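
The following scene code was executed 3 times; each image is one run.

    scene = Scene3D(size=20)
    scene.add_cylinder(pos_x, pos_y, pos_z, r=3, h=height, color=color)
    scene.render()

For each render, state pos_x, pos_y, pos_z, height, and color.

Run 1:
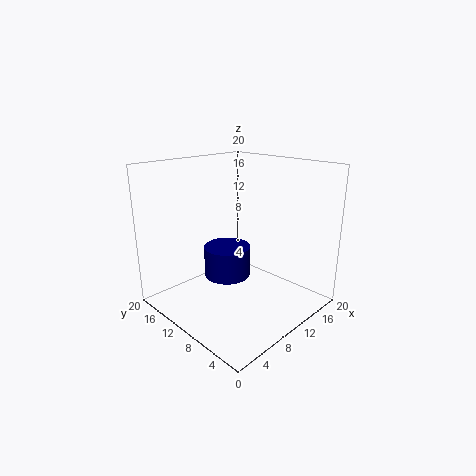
pos_x = 7; pos_y = 9; pos_z = 6; height = 4; color = 'navy'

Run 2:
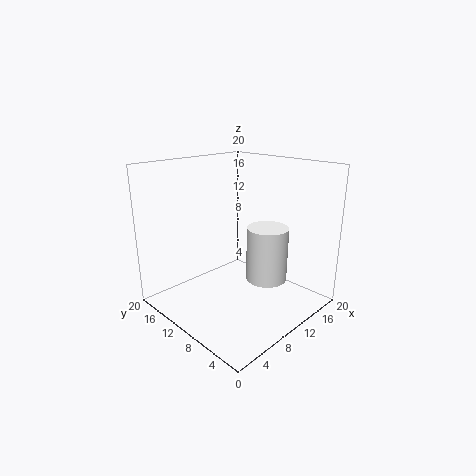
pos_x = 14; pos_y = 8; pos_z = 3; height = 8; color = 'white'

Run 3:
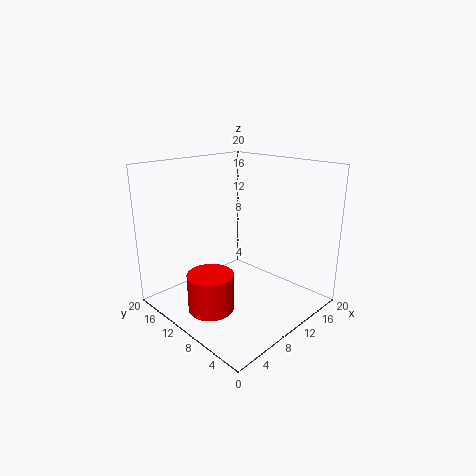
pos_x = 4; pos_y = 9; pos_z = 2; height = 5; color = 'red'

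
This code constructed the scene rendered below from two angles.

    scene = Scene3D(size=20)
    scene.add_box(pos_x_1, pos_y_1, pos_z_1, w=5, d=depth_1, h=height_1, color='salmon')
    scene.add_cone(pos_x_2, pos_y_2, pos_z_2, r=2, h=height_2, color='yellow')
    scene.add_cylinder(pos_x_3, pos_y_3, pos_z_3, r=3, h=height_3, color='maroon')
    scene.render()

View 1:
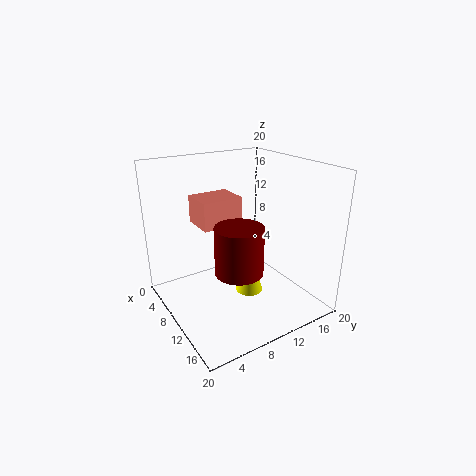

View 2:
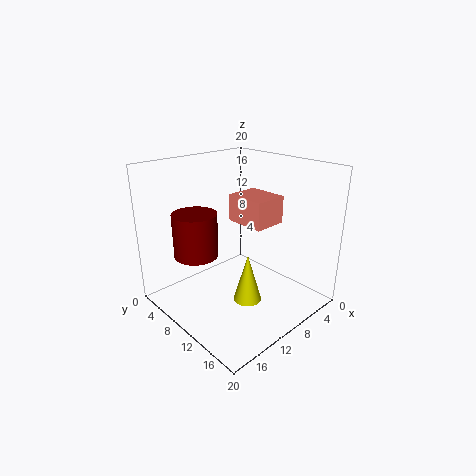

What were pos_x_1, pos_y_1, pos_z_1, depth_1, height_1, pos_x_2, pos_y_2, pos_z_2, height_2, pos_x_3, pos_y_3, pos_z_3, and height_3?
pos_x_1 = 3
pos_y_1 = 6
pos_z_1 = 11
depth_1 = 6
height_1 = 4
pos_x_2 = 10
pos_y_2 = 12
pos_z_2 = 1
height_2 = 7
pos_x_3 = 15
pos_y_3 = 7
pos_z_3 = 8
height_3 = 6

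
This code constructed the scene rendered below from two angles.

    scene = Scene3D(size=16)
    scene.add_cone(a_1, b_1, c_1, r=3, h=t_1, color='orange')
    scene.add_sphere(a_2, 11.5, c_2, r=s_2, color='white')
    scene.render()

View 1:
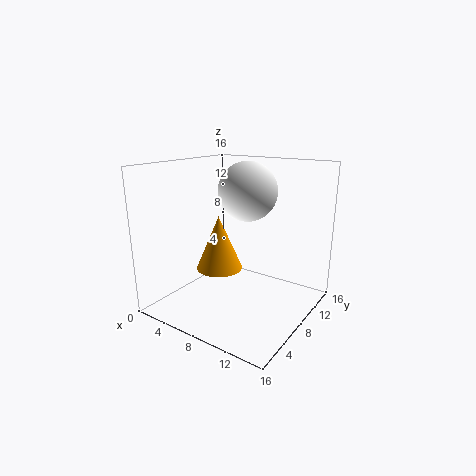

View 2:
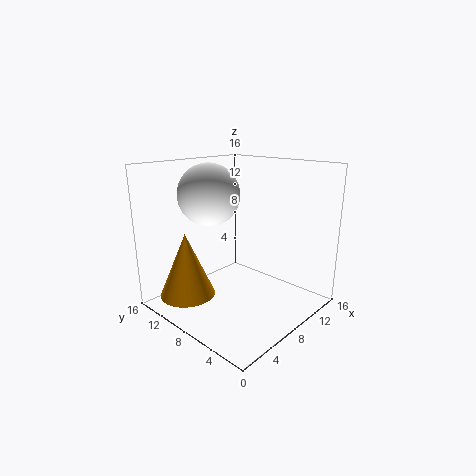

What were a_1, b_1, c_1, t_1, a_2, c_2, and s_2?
a_1 = 3, b_1 = 11, c_1 = 2, t_1 = 7, a_2 = 7, c_2 = 12.5, s_2 = 3.5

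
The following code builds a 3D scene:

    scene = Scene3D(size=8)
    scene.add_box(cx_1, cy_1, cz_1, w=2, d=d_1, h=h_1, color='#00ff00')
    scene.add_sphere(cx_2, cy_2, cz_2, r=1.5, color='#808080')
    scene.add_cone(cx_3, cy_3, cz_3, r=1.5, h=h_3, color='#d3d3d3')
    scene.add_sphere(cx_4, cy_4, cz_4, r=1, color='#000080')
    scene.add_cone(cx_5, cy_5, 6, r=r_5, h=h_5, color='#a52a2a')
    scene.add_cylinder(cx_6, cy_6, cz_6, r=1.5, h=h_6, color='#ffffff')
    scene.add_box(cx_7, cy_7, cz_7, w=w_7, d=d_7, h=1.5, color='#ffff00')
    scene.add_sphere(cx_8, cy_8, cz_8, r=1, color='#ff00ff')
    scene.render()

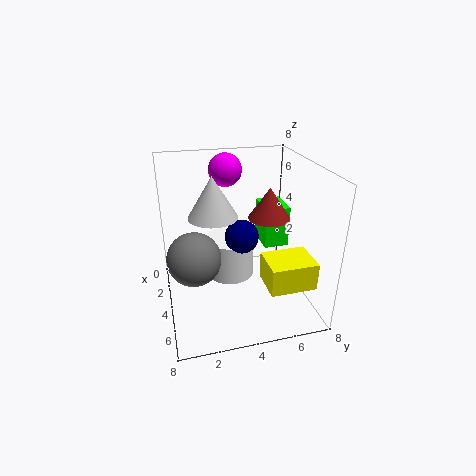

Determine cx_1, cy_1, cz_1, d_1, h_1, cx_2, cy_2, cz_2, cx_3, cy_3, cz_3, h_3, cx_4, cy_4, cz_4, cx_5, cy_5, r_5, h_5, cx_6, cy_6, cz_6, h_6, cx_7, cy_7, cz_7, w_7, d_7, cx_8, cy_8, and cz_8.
cx_1 = 1, cy_1 = 6, cz_1 = 2.5, d_1 = 1.5, h_1 = 2.5, cx_2 = 4, cy_2 = 1.5, cz_2 = 3, cx_3 = 2, cy_3 = 3, cz_3 = 4.5, h_3 = 2.5, cx_4 = 3, cy_4 = 4.5, cz_4 = 3.5, cx_5 = 6, cy_5 = 5, r_5 = 1, h_5 = 1.5, cx_6 = 2, cy_6 = 4, cz_6 = 0.5, h_6 = 2.5, cx_7 = 5, cy_7 = 5, cz_7 = 2, w_7 = 2, d_7 = 2.5, cx_8 = 1, cy_8 = 4, cz_8 = 7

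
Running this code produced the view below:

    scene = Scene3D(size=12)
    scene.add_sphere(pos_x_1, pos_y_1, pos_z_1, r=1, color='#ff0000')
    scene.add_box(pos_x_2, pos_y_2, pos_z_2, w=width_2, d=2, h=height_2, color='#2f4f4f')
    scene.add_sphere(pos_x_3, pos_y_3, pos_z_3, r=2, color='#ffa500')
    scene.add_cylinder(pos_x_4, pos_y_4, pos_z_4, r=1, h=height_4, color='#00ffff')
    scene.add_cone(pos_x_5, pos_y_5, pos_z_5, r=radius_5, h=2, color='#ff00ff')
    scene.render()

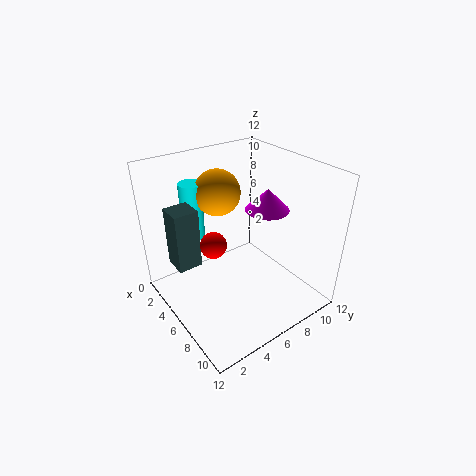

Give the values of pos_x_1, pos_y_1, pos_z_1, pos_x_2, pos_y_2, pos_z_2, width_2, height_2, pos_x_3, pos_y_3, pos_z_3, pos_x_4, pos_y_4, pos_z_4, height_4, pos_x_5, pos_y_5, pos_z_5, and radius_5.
pos_x_1 = 7
pos_y_1 = 3
pos_z_1 = 7
pos_x_2 = 3
pos_y_2 = 1
pos_z_2 = 4
width_2 = 2
height_2 = 5
pos_x_3 = 3
pos_y_3 = 6
pos_z_3 = 9
pos_x_4 = 2
pos_y_4 = 4
pos_z_4 = 5
height_4 = 5
pos_x_5 = 5
pos_y_5 = 10
pos_z_5 = 7
radius_5 = 2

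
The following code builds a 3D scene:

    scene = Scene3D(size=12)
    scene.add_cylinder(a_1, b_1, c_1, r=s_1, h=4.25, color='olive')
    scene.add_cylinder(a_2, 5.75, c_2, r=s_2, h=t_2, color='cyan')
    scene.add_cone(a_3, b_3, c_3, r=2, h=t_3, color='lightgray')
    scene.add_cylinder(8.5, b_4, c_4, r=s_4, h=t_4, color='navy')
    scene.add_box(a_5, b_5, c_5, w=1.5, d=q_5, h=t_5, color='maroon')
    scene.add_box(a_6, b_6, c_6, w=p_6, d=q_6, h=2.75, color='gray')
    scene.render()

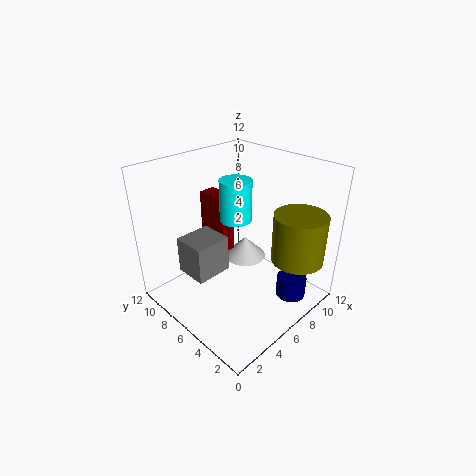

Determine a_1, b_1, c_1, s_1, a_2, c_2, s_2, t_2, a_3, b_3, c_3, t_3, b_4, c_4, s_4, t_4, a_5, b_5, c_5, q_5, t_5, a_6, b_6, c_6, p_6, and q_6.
a_1 = 9.75; b_1 = 2.5; c_1 = 3.75; s_1 = 2.25; a_2 = 5.5; c_2 = 8; s_2 = 1.25; t_2 = 3.25; a_3 = 9.25; b_3 = 8.25; c_3 = 1.75; t_3 = 2; b_4 = 2; c_4 = 1; s_4 = 1.25; t_4 = 1.75; a_5 = 6; b_5 = 8; c_5 = 3.5; q_5 = 2.75; t_5 = 5.25; a_6 = 0.75; b_6 = 4.5; c_6 = 5; p_6 = 2.75; q_6 = 2.5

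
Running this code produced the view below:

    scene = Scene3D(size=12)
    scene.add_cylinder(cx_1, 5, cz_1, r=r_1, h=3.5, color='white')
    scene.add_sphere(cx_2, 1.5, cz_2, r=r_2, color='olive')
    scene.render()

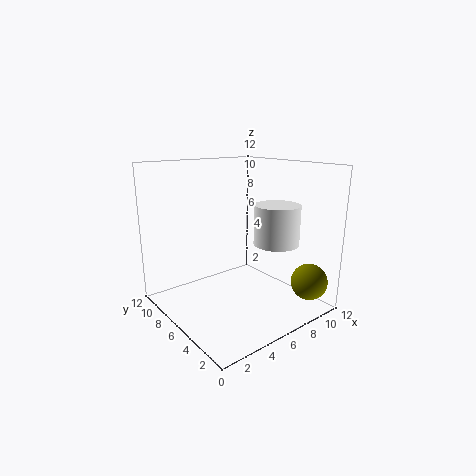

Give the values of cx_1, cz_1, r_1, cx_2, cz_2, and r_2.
cx_1 = 9.5
cz_1 = 5
r_1 = 2
cx_2 = 10
cz_2 = 2.5
r_2 = 1.5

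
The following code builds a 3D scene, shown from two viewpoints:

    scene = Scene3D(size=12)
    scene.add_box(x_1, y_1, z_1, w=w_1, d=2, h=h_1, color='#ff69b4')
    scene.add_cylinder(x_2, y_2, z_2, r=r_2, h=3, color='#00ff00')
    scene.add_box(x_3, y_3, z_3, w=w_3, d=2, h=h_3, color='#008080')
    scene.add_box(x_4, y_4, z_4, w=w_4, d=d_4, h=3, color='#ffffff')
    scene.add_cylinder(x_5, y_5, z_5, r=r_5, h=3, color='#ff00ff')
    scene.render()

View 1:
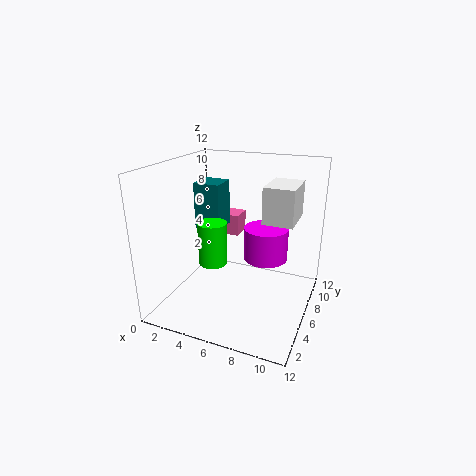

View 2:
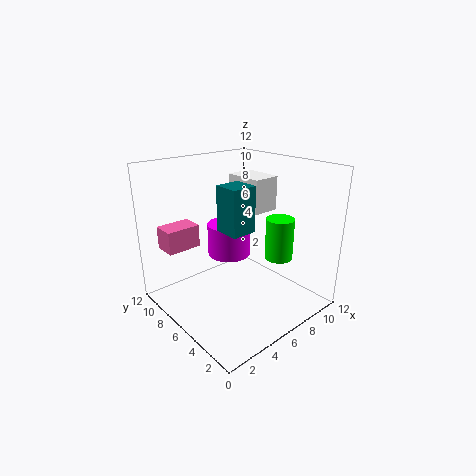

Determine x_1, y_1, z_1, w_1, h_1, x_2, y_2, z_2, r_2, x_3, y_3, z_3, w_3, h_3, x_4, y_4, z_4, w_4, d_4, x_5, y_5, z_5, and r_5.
x_1 = 1.5, y_1 = 9.5, z_1 = 4.5, w_1 = 3, h_1 = 2, x_2 = 6, y_2 = 1.5, z_2 = 6, r_2 = 1, x_3 = 3.5, y_3 = 3.5, z_3 = 7.5, w_3 = 2, h_3 = 3.5, x_4 = 8, y_4 = 6, z_4 = 7.5, w_4 = 2.5, d_4 = 3.5, x_5 = 7.5, y_5 = 9, z_5 = 3, r_5 = 2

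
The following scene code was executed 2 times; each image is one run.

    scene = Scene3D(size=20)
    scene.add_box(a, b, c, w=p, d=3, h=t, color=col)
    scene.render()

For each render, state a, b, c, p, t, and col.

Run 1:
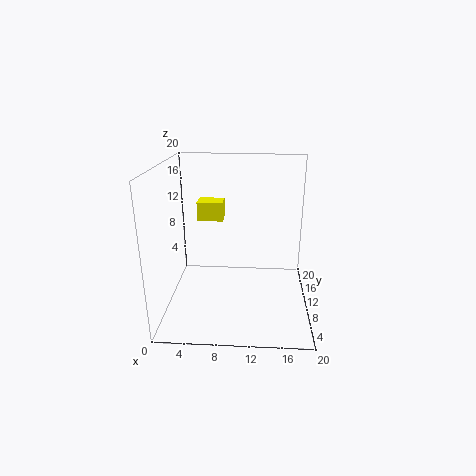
a = 3.25, b = 15.75, c = 10.25, p = 4, t = 3, col = 'yellow'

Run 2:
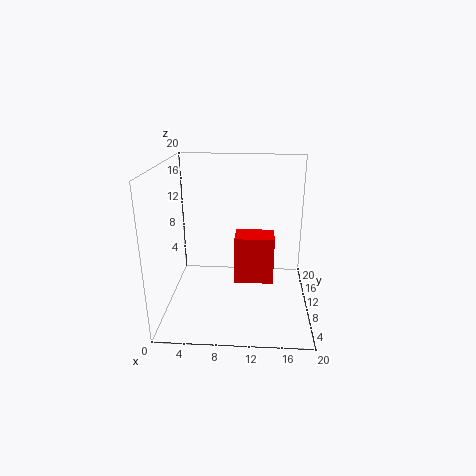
a = 10.25, b = 0.25, c = 8.75, p = 4.25, t = 5.25, col = 'red'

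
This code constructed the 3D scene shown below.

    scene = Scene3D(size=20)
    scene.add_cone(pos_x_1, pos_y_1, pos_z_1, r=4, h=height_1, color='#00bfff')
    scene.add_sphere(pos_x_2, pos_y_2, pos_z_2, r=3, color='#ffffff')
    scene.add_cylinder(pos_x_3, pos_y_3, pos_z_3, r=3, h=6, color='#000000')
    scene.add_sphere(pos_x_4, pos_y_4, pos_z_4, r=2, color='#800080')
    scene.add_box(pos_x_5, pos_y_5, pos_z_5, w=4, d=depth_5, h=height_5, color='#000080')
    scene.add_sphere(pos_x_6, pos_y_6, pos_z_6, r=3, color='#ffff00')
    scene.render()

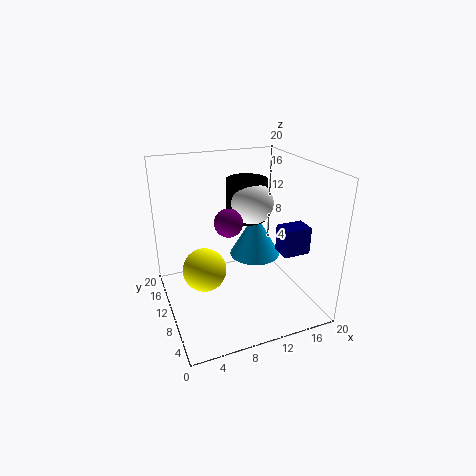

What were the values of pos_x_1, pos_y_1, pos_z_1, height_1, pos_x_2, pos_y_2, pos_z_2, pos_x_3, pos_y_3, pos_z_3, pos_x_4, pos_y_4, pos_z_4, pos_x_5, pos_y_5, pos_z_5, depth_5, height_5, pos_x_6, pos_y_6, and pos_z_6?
pos_x_1 = 15, pos_y_1 = 15, pos_z_1 = 4, height_1 = 7, pos_x_2 = 13, pos_y_2 = 12, pos_z_2 = 14, pos_x_3 = 13, pos_y_3 = 14, pos_z_3 = 11, pos_x_4 = 9, pos_y_4 = 11, pos_z_4 = 12, pos_x_5 = 16, pos_y_5 = 7, pos_z_5 = 7, depth_5 = 3, height_5 = 4, pos_x_6 = 5, pos_y_6 = 10, pos_z_6 = 6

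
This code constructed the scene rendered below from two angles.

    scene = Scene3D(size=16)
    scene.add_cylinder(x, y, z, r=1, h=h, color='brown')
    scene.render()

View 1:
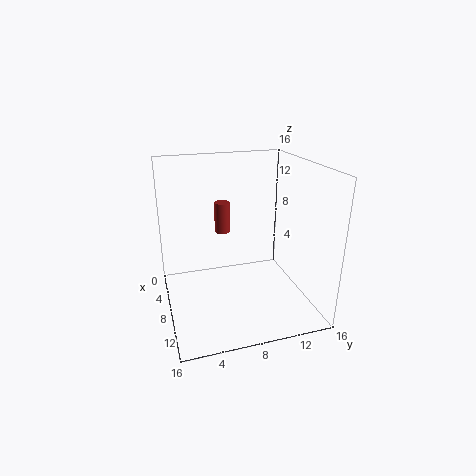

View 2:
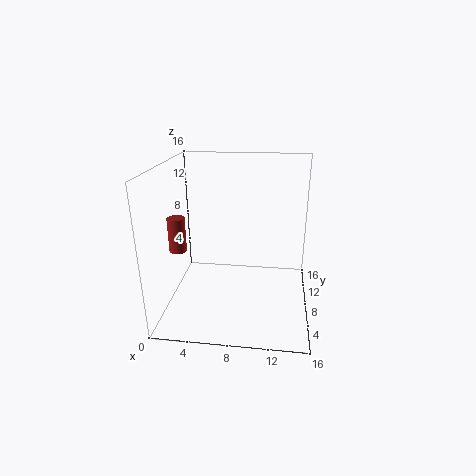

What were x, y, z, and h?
x = 1
y = 8
z = 6
h = 4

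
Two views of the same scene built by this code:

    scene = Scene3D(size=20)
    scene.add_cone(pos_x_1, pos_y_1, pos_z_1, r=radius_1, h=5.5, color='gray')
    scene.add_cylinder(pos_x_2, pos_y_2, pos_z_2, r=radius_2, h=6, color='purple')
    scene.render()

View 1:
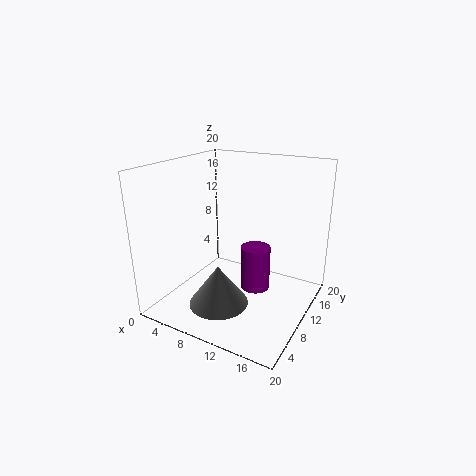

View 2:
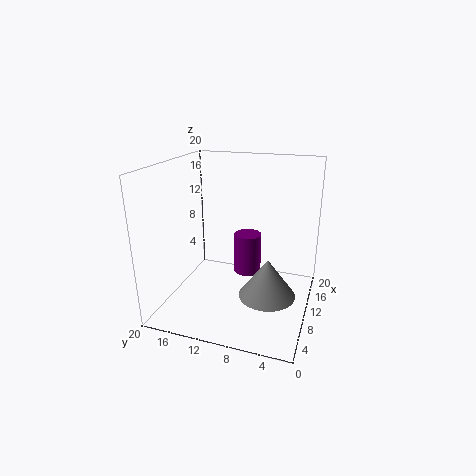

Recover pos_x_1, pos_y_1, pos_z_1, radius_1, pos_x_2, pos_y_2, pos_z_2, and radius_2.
pos_x_1 = 9.5
pos_y_1 = 5.5
pos_z_1 = 2
radius_1 = 4
pos_x_2 = 13
pos_y_2 = 9.5
pos_z_2 = 3.5
radius_2 = 2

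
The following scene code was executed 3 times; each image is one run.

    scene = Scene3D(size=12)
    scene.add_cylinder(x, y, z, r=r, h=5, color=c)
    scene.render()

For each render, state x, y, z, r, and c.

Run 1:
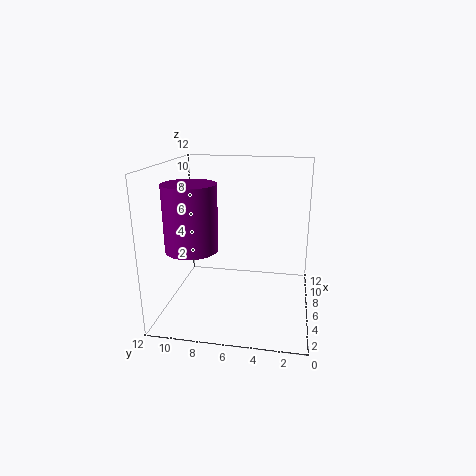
x = 3; y = 9; z = 6; r = 2; c = 'purple'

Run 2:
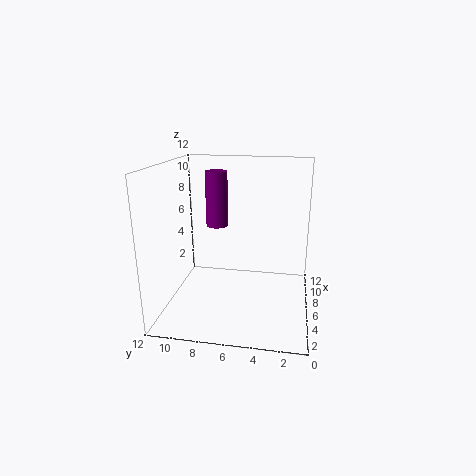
x = 9; y = 8.5; z = 6; r = 1; c = 'purple'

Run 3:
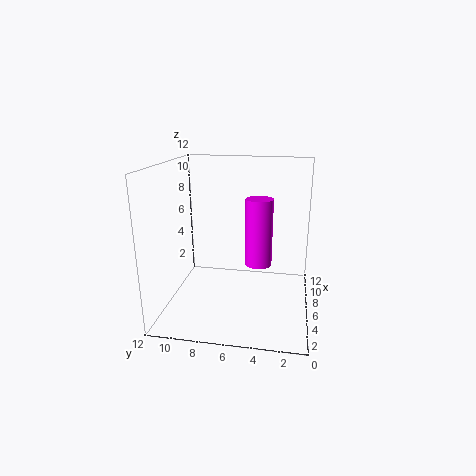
x = 3.5; y = 4; z = 5; r = 1; c = 'magenta'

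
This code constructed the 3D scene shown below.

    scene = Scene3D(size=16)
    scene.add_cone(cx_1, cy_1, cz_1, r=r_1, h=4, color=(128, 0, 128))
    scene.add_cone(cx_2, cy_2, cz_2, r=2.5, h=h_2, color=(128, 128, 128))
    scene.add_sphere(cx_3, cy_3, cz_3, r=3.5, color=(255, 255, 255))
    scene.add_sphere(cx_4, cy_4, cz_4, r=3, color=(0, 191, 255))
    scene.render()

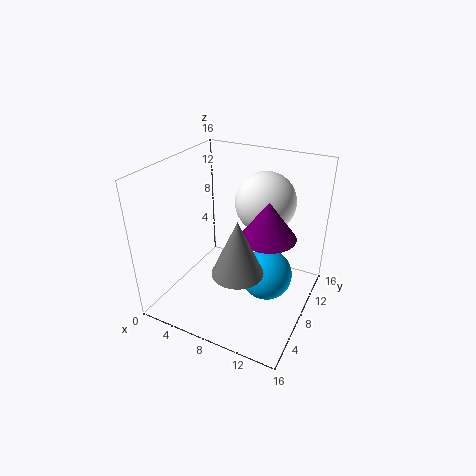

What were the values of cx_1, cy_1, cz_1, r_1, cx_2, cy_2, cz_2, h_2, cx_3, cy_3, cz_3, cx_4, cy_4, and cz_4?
cx_1 = 11.5
cy_1 = 8
cz_1 = 9
r_1 = 3
cx_2 = 10.5
cy_2 = 3
cz_2 = 7.5
h_2 = 5.5
cx_3 = 9.5
cy_3 = 12
cz_3 = 11
cx_4 = 11
cy_4 = 9.5
cz_4 = 3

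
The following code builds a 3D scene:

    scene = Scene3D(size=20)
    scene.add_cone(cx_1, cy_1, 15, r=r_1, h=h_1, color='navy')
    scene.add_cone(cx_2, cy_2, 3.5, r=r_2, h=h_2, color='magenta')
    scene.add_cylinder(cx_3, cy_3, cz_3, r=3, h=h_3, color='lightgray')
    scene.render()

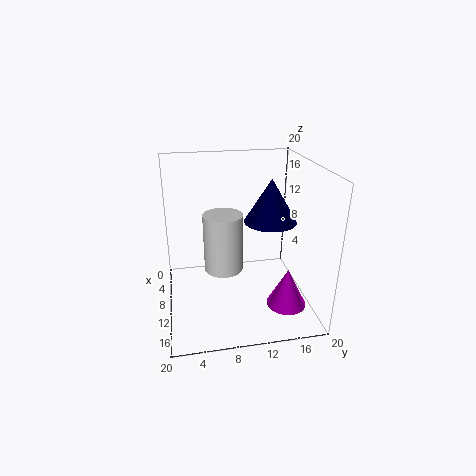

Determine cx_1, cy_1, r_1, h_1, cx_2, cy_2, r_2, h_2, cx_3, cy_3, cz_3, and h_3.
cx_1 = 16.5; cy_1 = 12.5; r_1 = 3; h_1 = 5; cx_2 = 17; cy_2 = 15; r_2 = 2.5; h_2 = 5; cx_3 = 6; cy_3 = 8.5; cz_3 = 3; h_3 = 9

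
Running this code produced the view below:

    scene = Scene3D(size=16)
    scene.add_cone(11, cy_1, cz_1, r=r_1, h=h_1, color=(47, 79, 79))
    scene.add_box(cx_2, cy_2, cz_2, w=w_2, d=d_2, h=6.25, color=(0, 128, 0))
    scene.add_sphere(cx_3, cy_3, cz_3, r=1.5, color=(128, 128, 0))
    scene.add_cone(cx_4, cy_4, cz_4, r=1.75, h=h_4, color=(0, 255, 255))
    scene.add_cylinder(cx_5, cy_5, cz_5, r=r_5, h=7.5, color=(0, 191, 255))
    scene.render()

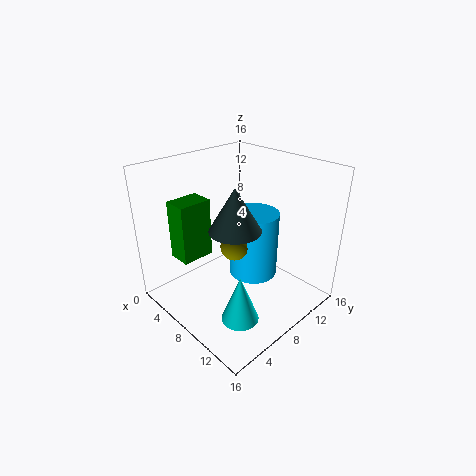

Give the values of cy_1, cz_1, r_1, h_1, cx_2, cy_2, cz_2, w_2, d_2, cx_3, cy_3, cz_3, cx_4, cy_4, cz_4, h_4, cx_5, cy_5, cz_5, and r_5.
cy_1 = 4.75; cz_1 = 11.25; r_1 = 2.5; h_1 = 4.25; cx_2 = 4.25; cy_2 = 1.75; cz_2 = 6.75; w_2 = 2.5; d_2 = 3.5; cx_3 = 8.75; cy_3 = 6.75; cz_3 = 7.75; cx_4 = 14; cy_4 = 2.5; cz_4 = 4; h_4 = 4.5; cx_5 = 8.75; cy_5 = 9.75; cz_5 = 3.25; r_5 = 2.75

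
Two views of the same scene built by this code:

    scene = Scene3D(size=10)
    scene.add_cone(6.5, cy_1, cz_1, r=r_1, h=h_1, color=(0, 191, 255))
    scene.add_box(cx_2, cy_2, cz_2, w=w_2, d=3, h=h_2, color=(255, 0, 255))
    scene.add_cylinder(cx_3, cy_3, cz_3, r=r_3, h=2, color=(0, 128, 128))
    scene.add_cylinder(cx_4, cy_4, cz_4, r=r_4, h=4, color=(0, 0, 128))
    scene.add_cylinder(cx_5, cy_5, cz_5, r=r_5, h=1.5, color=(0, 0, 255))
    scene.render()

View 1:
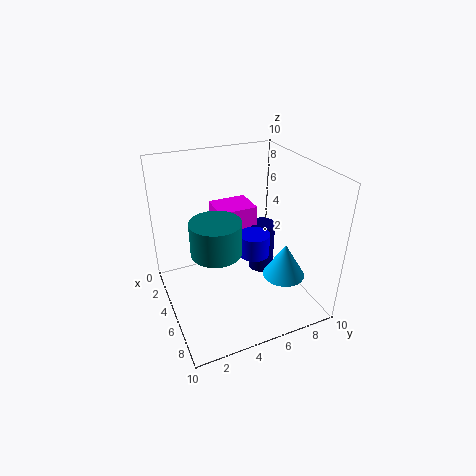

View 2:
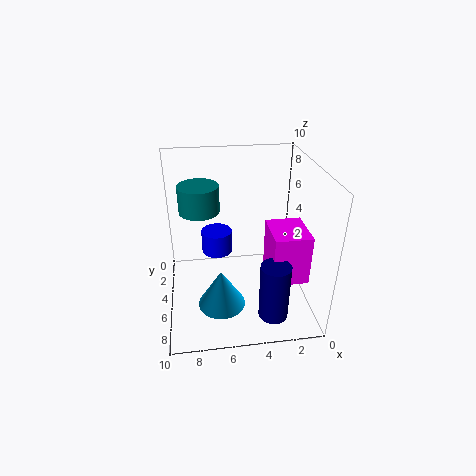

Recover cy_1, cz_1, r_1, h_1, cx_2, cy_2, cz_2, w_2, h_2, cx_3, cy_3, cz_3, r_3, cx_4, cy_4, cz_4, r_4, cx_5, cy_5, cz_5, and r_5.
cy_1 = 8
cz_1 = 2
r_1 = 1.5
h_1 = 2.5
cx_2 = 0.5
cy_2 = 4.5
cz_2 = 2.5
w_2 = 2.5
h_2 = 3.5
cx_3 = 7.5
cy_3 = 2.5
cz_3 = 6
r_3 = 1.5
cx_4 = 3
cy_4 = 8
cz_4 = 0.5
r_4 = 1
cx_5 = 6.5
cy_5 = 5.5
cz_5 = 4.5
r_5 = 1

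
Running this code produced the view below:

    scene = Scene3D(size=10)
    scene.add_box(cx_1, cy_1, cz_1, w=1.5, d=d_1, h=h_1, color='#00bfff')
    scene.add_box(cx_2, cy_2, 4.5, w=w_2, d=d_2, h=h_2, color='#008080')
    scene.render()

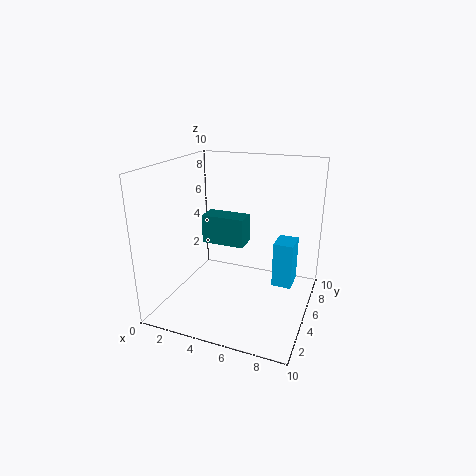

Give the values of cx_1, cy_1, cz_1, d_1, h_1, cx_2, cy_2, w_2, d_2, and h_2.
cx_1 = 7, cy_1 = 7, cz_1 = 0.5, d_1 = 2, h_1 = 3.5, cx_2 = 2.5, cy_2 = 4.5, w_2 = 3, d_2 = 1.5, h_2 = 2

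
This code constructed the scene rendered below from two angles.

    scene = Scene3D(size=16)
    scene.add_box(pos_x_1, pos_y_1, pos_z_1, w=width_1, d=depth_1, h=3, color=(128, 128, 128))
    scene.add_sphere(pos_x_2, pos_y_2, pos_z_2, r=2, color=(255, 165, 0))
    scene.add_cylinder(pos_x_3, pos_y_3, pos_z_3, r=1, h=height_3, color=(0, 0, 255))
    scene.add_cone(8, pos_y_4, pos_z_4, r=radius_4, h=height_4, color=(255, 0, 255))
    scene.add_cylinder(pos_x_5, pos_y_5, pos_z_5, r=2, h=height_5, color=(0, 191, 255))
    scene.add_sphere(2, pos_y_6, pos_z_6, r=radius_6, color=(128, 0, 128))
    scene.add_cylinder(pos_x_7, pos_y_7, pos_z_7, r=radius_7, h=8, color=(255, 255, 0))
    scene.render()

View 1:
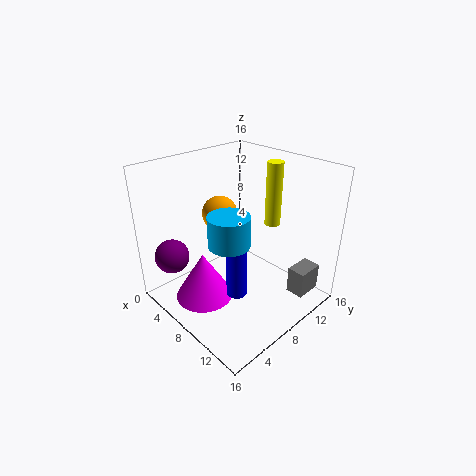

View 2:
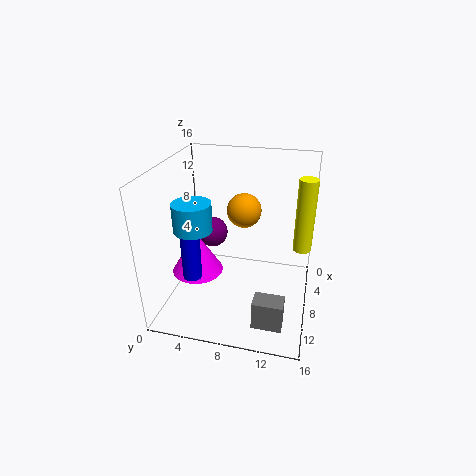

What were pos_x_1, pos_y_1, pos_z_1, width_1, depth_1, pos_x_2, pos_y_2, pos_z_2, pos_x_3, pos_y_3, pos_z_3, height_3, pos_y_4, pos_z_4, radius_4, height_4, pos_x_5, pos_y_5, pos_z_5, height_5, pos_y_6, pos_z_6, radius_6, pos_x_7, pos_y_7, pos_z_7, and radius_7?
pos_x_1 = 13; pos_y_1 = 11; pos_z_1 = 2; width_1 = 2; depth_1 = 3; pos_x_2 = 5; pos_y_2 = 8; pos_z_2 = 10; pos_x_3 = 12; pos_y_3 = 4; pos_z_3 = 5; height_3 = 6; pos_y_4 = 3; pos_z_4 = 3; radius_4 = 3; height_4 = 5; pos_x_5 = 11; pos_y_5 = 4; pos_z_5 = 10; height_5 = 3; pos_y_6 = 3; pos_z_6 = 5; radius_6 = 2; pos_x_7 = 7; pos_y_7 = 15; pos_z_7 = 7; radius_7 = 1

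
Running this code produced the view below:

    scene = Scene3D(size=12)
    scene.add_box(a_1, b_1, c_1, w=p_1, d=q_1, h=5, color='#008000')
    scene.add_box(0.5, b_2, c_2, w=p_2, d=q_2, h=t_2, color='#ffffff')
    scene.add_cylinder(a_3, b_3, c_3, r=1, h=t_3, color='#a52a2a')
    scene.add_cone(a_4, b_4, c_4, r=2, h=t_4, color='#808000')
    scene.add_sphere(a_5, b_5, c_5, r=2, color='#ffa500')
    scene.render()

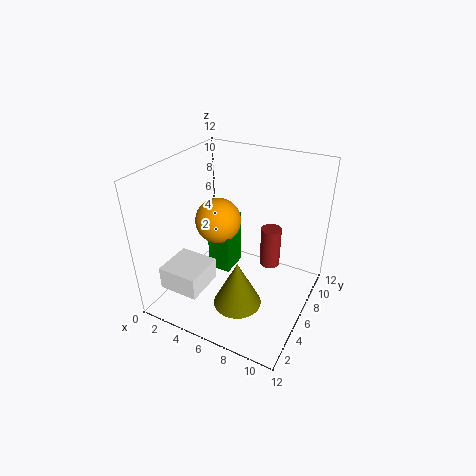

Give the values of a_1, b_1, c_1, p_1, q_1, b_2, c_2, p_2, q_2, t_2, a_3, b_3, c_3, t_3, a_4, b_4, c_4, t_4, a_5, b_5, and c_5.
a_1 = 3
b_1 = 6
c_1 = 2
p_1 = 2
q_1 = 2.5
b_2 = 2
c_2 = 1.5
p_2 = 3.5
q_2 = 3.5
t_2 = 2
a_3 = 7
b_3 = 11
c_3 = 0.5
t_3 = 4
a_4 = 7
b_4 = 4
c_4 = 1
t_4 = 4
a_5 = 3.5
b_5 = 7
c_5 = 6.5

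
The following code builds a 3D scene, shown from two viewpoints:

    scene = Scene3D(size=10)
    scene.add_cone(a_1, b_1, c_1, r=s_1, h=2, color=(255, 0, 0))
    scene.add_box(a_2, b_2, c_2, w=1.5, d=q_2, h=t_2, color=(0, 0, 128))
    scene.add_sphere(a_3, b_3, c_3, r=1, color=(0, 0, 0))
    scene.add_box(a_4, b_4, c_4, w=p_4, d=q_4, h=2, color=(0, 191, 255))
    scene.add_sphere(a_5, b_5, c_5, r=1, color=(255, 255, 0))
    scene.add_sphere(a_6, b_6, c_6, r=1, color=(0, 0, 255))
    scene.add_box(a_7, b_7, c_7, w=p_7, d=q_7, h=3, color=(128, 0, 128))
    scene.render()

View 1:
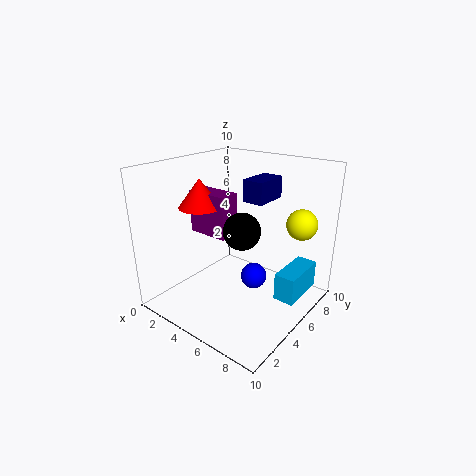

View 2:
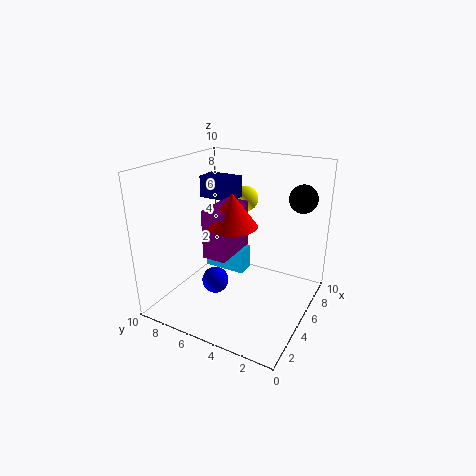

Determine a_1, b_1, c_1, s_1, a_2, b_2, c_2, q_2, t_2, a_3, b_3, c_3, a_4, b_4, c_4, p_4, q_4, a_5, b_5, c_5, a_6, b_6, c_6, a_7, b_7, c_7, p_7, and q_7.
a_1 = 2.5, b_1 = 4, c_1 = 7, s_1 = 1.5, a_2 = 5, b_2 = 5.5, c_2 = 7.5, q_2 = 2.5, t_2 = 1.5, a_3 = 8, b_3 = 1.5, c_3 = 7.5, a_4 = 7.5, b_4 = 6, c_4 = 0.5, p_4 = 1.5, q_4 = 3.5, a_5 = 9, b_5 = 6.5, c_5 = 6.5, a_6 = 5, b_6 = 7, c_6 = 1, a_7 = 1.5, b_7 = 4, c_7 = 5, p_7 = 3, q_7 = 1.5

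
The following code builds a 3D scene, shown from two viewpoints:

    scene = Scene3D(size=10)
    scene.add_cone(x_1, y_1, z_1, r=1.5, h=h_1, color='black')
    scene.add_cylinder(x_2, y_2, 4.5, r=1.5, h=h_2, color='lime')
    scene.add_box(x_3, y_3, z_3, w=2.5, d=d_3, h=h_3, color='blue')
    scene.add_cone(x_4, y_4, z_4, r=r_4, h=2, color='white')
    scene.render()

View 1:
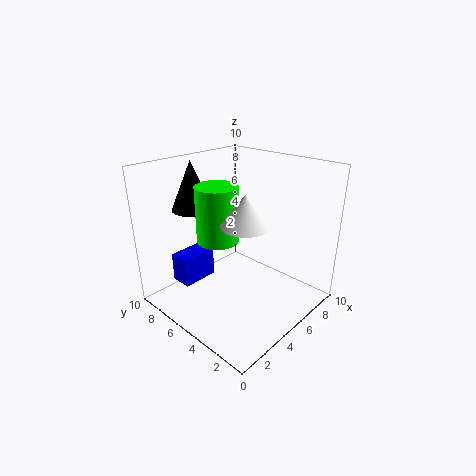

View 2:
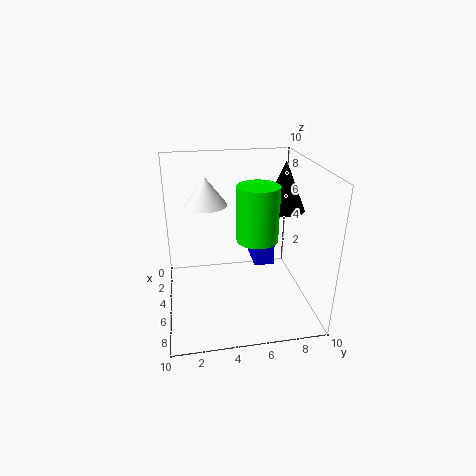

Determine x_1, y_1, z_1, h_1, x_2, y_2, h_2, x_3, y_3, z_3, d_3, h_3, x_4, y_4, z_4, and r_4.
x_1 = 4; y_1 = 8.5; z_1 = 6.5; h_1 = 3.5; x_2 = 4.5; y_2 = 6.5; h_2 = 4; x_3 = 1.5; y_3 = 6.5; z_3 = 2; d_3 = 1.5; h_3 = 2; x_4 = 3.5; y_4 = 3; z_4 = 7; r_4 = 1.5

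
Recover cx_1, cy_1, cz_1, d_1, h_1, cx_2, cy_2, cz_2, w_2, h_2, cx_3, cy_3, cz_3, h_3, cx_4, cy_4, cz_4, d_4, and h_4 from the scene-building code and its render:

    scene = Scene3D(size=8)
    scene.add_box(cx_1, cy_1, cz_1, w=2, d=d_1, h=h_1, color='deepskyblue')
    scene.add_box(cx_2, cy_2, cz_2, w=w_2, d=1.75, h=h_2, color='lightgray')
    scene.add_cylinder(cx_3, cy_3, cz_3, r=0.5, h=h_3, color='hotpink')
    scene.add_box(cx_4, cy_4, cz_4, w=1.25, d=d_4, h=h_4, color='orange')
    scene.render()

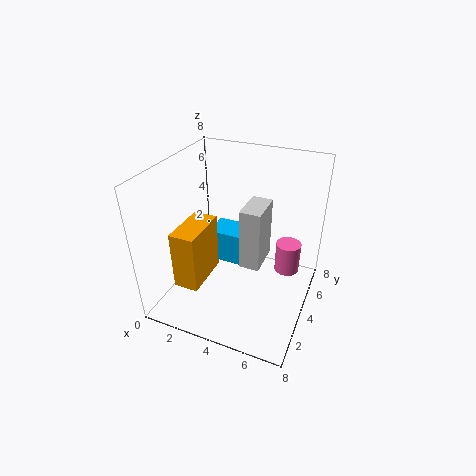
cx_1 = 2.75; cy_1 = 3; cz_1 = 3; d_1 = 1.5; h_1 = 1.75; cx_2 = 5; cy_2 = 1.75; cz_2 = 4; w_2 = 1; h_2 = 3; cx_3 = 7.5; cy_3 = 1; cz_3 = 5.25; h_3 = 1.25; cx_4 = 2; cy_4 = 0.5; cz_4 = 2.75; d_4 = 2.5; h_4 = 3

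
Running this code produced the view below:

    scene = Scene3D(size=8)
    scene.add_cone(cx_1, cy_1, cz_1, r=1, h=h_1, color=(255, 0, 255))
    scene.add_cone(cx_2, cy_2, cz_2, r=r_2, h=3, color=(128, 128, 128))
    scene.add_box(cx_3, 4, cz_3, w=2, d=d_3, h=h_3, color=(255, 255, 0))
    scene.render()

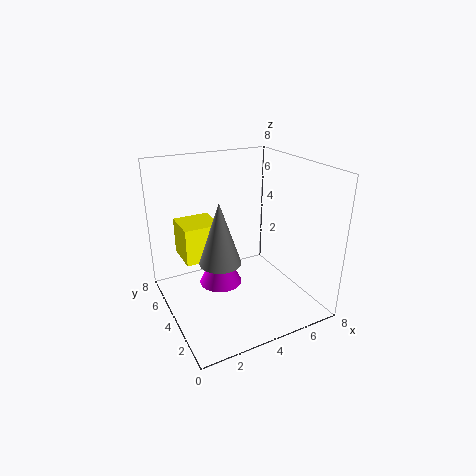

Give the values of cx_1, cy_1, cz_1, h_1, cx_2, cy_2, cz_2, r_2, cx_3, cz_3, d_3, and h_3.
cx_1 = 2, cy_1 = 2, cz_1 = 3, h_1 = 2, cx_2 = 2, cy_2 = 2, cz_2 = 4, r_2 = 1, cx_3 = 1, cz_3 = 3, d_3 = 2, h_3 = 2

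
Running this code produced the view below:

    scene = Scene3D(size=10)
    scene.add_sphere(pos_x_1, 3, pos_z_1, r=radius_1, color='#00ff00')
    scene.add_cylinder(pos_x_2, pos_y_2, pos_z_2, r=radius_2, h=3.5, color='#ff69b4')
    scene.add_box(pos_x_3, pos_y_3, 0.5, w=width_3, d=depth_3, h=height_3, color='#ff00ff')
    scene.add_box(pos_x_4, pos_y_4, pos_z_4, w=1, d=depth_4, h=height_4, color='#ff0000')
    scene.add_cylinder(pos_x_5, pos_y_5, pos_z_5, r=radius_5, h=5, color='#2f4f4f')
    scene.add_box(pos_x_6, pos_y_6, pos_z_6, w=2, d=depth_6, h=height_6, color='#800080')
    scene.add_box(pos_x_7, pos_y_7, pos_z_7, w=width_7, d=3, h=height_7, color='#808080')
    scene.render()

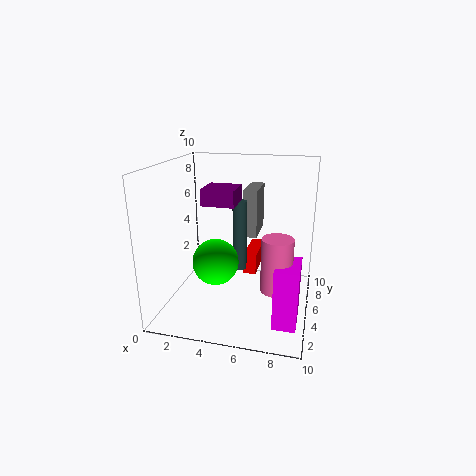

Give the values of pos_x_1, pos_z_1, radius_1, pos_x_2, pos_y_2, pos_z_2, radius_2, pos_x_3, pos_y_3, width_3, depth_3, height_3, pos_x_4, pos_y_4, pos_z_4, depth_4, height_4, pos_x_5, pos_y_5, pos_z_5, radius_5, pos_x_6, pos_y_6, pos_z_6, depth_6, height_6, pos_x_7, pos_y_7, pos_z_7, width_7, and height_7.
pos_x_1 = 4; pos_z_1 = 4; radius_1 = 1.5; pos_x_2 = 8; pos_y_2 = 3; pos_z_2 = 2.5; radius_2 = 1; pos_x_3 = 8; pos_y_3 = 1.5; width_3 = 1.5; depth_3 = 2.5; height_3 = 4; pos_x_4 = 5; pos_y_4 = 6.5; pos_z_4 = 1.5; depth_4 = 3.5; height_4 = 1.5; pos_x_5 = 5; pos_y_5 = 5.5; pos_z_5 = 2.5; radius_5 = 0.5; pos_x_6 = 3.5; pos_y_6 = 2; pos_z_6 = 8; depth_6 = 2; height_6 = 1; pos_x_7 = 5; pos_y_7 = 6.5; pos_z_7 = 4.5; width_7 = 1; height_7 = 3.5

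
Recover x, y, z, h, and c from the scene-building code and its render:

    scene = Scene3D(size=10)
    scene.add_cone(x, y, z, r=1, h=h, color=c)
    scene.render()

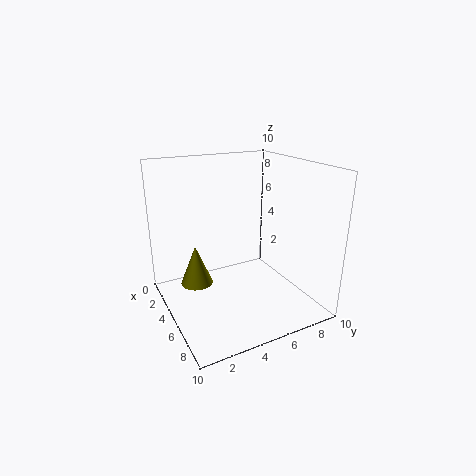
x = 6, y = 1.5, z = 3, h = 2.5, c = 'olive'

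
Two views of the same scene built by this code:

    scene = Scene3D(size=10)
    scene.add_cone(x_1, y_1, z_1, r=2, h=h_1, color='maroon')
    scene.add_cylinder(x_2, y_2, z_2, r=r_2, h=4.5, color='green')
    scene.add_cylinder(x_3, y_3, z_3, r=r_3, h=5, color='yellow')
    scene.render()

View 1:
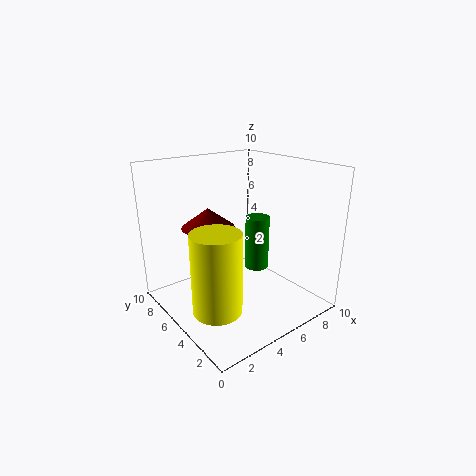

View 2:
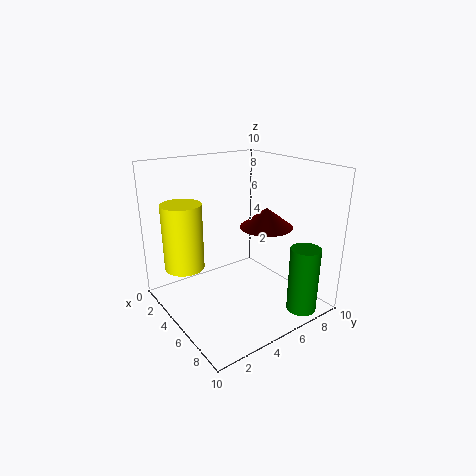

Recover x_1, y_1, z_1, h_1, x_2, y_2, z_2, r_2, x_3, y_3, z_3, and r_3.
x_1 = 4.5; y_1 = 8; z_1 = 5; h_1 = 1.5; x_2 = 9; y_2 = 7.5; z_2 = 0.5; r_2 = 1; x_3 = 1.5; y_3 = 2.5; z_3 = 2; r_3 = 1.5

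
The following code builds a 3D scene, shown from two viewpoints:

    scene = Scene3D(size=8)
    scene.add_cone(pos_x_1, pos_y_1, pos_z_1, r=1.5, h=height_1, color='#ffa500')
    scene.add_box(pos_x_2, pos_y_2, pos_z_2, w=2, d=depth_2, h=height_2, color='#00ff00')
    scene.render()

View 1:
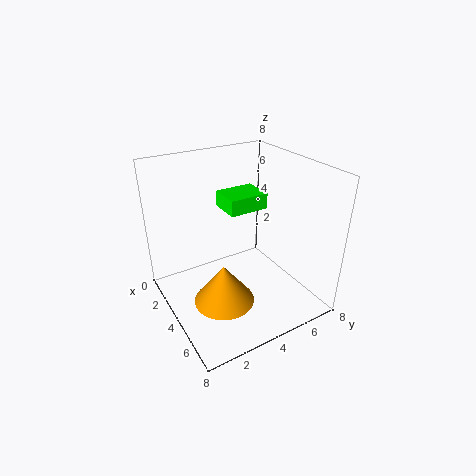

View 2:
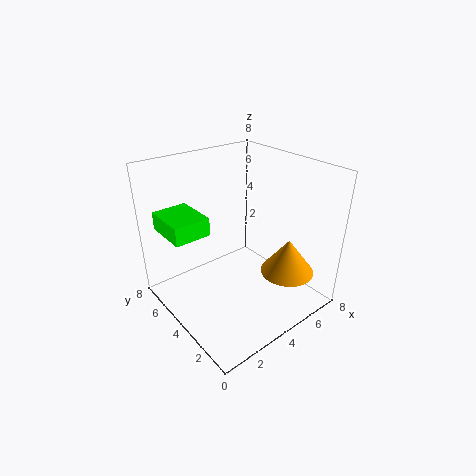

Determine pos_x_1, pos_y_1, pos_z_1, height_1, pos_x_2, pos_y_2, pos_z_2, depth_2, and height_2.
pos_x_1 = 6; pos_y_1 = 2; pos_z_1 = 2; height_1 = 2; pos_x_2 = 0.5; pos_y_2 = 4.5; pos_z_2 = 4.5; depth_2 = 2.5; height_2 = 1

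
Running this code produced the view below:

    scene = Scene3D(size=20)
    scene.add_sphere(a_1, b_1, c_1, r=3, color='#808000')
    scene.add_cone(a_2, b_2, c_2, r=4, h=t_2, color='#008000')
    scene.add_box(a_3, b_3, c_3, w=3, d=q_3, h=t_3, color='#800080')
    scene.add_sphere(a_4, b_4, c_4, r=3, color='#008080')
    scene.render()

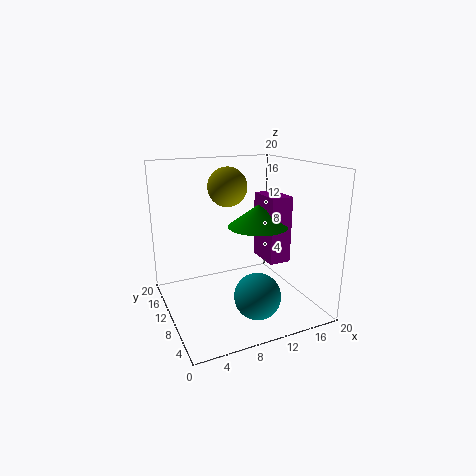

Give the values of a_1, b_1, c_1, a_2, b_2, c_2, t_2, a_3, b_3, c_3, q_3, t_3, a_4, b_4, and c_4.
a_1 = 11
b_1 = 16
c_1 = 16
a_2 = 12
b_2 = 8
c_2 = 12
t_2 = 3
a_3 = 13
b_3 = 6
c_3 = 7
q_3 = 5
t_3 = 9
a_4 = 10
b_4 = 4
c_4 = 4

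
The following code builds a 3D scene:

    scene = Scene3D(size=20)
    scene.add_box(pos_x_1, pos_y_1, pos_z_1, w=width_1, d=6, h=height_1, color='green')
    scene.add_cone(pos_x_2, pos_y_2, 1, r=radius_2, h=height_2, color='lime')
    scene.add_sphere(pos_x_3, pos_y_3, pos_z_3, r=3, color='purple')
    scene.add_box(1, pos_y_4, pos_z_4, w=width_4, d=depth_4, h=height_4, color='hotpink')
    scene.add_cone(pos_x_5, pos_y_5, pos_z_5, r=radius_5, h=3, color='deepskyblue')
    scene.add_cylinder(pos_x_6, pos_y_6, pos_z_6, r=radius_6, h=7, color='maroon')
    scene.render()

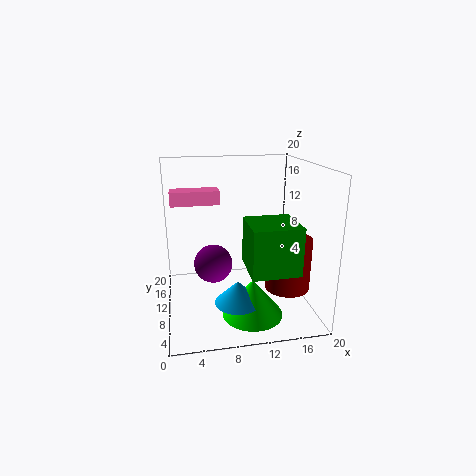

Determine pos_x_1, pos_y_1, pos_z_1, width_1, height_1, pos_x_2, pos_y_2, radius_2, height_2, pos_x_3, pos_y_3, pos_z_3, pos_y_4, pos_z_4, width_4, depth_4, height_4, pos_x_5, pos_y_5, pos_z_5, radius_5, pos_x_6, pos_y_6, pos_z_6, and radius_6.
pos_x_1 = 10; pos_y_1 = 1; pos_z_1 = 8; width_1 = 6; height_1 = 6; pos_x_2 = 11; pos_y_2 = 5; radius_2 = 4; height_2 = 5; pos_x_3 = 7; pos_y_3 = 15; pos_z_3 = 4; pos_y_4 = 13; pos_z_4 = 14; width_4 = 7; depth_4 = 3; height_4 = 2; pos_x_5 = 9; pos_y_5 = 5; pos_z_5 = 3; radius_5 = 3; pos_x_6 = 16; pos_y_6 = 6; pos_z_6 = 4; radius_6 = 3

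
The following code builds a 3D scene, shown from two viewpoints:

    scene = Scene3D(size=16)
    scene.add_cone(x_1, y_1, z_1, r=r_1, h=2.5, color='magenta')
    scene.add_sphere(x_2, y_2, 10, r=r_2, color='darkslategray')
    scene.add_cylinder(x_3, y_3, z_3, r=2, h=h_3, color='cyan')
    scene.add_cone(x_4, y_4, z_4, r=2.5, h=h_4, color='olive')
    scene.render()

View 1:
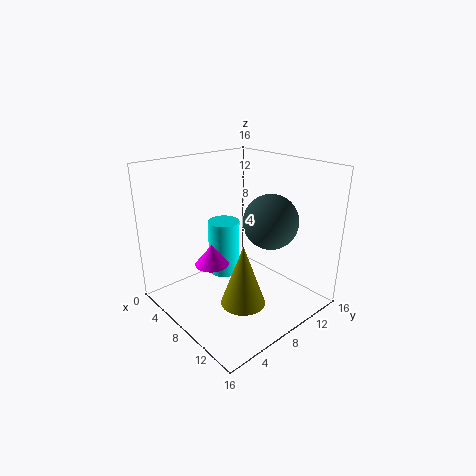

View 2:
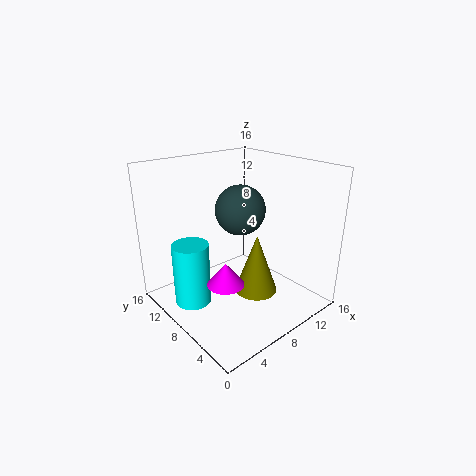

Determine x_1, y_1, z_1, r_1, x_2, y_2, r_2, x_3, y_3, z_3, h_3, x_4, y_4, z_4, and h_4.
x_1 = 5; y_1 = 6.5; z_1 = 4; r_1 = 2; x_2 = 10.5; y_2 = 10.5; r_2 = 3; x_3 = 3; y_3 = 10; z_3 = 1; h_3 = 7; x_4 = 10; y_4 = 7; z_4 = 1; h_4 = 7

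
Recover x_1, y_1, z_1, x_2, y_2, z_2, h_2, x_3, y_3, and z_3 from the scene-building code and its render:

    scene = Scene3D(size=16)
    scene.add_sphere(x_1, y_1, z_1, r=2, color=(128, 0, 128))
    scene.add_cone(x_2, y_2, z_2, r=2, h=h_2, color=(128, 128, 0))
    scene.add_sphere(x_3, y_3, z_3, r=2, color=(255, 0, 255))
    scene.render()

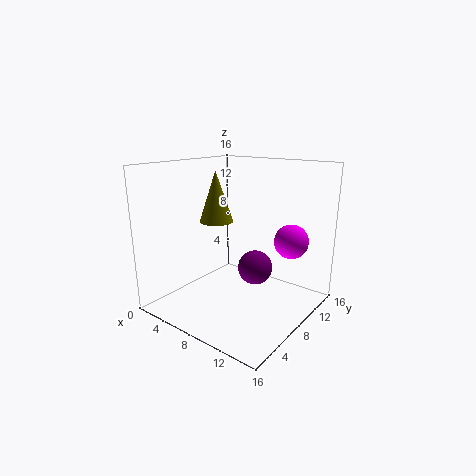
x_1 = 9, y_1 = 10, z_1 = 4, x_2 = 4, y_2 = 9, z_2 = 9, h_2 = 6, x_3 = 12, y_3 = 13, z_3 = 7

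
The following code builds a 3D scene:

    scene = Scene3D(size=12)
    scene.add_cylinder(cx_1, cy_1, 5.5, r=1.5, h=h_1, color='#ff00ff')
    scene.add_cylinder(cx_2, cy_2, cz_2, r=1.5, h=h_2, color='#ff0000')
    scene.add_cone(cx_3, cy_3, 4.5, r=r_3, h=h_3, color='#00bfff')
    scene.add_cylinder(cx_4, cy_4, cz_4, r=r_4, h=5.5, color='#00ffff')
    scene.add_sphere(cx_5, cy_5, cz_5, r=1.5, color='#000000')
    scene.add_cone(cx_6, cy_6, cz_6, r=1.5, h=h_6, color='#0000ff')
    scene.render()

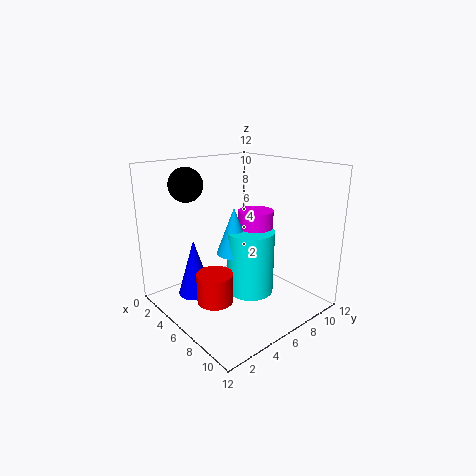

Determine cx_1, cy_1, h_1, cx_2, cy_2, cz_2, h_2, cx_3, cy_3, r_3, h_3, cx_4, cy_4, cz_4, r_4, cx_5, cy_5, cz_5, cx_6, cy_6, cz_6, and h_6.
cx_1 = 6, cy_1 = 8, h_1 = 2.5, cx_2 = 6, cy_2 = 3.5, cz_2 = 1, h_2 = 2.5, cx_3 = 5.5, cy_3 = 6, r_3 = 1.5, h_3 = 4, cx_4 = 6.5, cy_4 = 7, cz_4 = 1, r_4 = 2, cx_5 = 1.5, cy_5 = 4, cz_5 = 10, cx_6 = 3, cy_6 = 3.5, cz_6 = 0.5, h_6 = 5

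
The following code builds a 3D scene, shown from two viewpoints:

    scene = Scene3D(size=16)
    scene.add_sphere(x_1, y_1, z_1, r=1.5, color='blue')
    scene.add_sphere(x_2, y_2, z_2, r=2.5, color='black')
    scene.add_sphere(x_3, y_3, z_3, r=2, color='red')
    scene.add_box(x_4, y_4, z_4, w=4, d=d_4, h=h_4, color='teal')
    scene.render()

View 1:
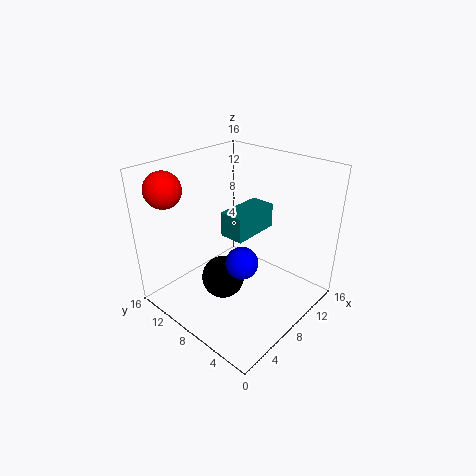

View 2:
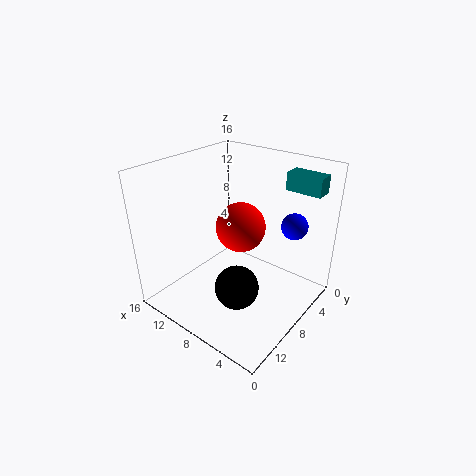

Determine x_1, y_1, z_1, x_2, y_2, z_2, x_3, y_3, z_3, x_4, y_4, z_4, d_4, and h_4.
x_1 = 3.5, y_1 = 3.5, z_1 = 9, x_2 = 7, y_2 = 9.5, z_2 = 2.5, x_3 = 3, y_3 = 14, z_3 = 13.5, x_4 = 1, y_4 = 1.5, z_4 = 13, d_4 = 2, h_4 = 2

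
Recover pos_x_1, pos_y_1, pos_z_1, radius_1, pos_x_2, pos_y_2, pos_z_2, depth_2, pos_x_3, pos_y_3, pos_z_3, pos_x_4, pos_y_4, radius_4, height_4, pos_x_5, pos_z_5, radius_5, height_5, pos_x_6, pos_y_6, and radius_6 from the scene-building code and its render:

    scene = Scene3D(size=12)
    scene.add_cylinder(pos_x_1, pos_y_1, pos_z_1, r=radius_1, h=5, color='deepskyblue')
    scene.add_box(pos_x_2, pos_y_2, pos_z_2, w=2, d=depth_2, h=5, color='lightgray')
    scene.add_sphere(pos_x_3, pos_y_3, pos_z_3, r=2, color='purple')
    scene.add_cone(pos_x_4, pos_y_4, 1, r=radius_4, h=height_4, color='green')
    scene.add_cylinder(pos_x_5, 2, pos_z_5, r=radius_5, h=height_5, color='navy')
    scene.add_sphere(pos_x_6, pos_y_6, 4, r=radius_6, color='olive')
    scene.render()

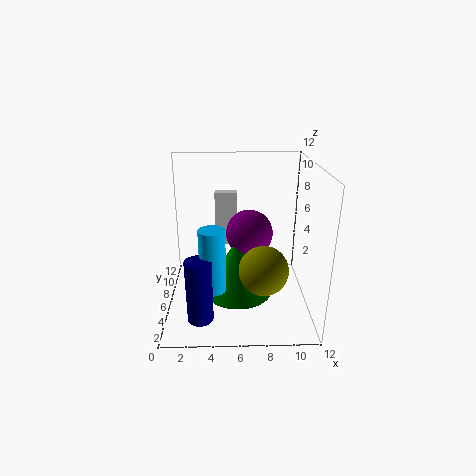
pos_x_1 = 4, pos_y_1 = 3, pos_z_1 = 3, radius_1 = 1, pos_x_2 = 4, pos_y_2 = 9, pos_z_2 = 4, depth_2 = 1, pos_x_3 = 7, pos_y_3 = 7, pos_z_3 = 6, pos_x_4 = 6, pos_y_4 = 6, radius_4 = 3, height_4 = 5, pos_x_5 = 3, pos_z_5 = 1, radius_5 = 1, height_5 = 5, pos_x_6 = 8, pos_y_6 = 4, radius_6 = 2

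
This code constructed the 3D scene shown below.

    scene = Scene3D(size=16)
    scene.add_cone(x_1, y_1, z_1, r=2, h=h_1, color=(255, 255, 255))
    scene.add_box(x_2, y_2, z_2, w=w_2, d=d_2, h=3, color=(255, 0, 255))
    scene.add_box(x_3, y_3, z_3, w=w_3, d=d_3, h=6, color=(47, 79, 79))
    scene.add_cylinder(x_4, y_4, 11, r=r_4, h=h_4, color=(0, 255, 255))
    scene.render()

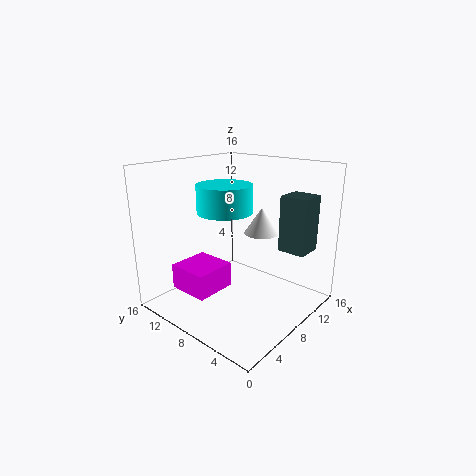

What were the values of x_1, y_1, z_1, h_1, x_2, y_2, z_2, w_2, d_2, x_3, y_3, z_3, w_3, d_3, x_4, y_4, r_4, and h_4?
x_1 = 11, y_1 = 7, z_1 = 8, h_1 = 3, x_2 = 4, y_2 = 10, z_2 = 1, w_2 = 5, d_2 = 5, x_3 = 10, y_3 = 1, z_3 = 7, w_3 = 3, d_3 = 3, x_4 = 7, y_4 = 9, r_4 = 3, h_4 = 3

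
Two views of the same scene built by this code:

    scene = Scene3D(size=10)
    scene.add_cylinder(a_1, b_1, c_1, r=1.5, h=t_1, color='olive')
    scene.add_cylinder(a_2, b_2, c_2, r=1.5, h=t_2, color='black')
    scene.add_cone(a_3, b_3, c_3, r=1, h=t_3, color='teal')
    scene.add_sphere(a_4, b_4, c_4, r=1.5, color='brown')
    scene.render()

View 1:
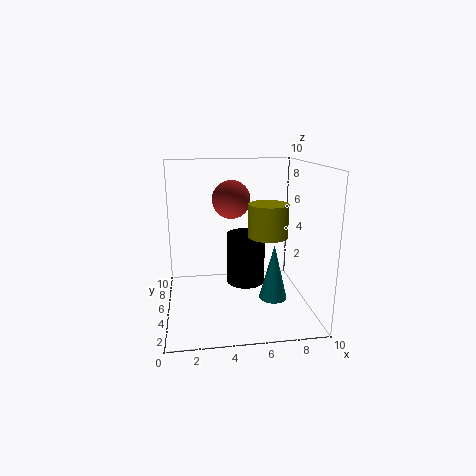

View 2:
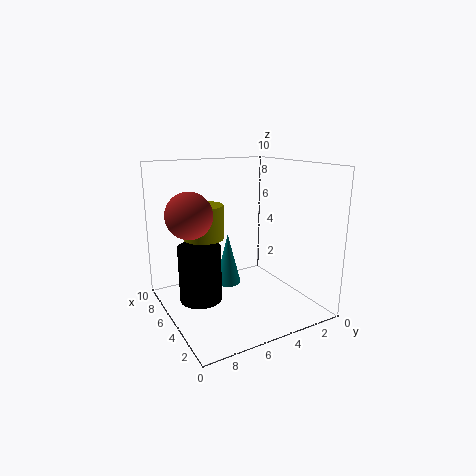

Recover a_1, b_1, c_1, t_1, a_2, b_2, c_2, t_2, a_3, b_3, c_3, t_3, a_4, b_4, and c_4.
a_1 = 7.5
b_1 = 6.5
c_1 = 4.5
t_1 = 2.5
a_2 = 6
b_2 = 7.5
c_2 = 0.5
t_2 = 4
a_3 = 7.5
b_3 = 4.5
c_3 = 0.5
t_3 = 4
a_4 = 5
b_4 = 8.5
c_4 = 7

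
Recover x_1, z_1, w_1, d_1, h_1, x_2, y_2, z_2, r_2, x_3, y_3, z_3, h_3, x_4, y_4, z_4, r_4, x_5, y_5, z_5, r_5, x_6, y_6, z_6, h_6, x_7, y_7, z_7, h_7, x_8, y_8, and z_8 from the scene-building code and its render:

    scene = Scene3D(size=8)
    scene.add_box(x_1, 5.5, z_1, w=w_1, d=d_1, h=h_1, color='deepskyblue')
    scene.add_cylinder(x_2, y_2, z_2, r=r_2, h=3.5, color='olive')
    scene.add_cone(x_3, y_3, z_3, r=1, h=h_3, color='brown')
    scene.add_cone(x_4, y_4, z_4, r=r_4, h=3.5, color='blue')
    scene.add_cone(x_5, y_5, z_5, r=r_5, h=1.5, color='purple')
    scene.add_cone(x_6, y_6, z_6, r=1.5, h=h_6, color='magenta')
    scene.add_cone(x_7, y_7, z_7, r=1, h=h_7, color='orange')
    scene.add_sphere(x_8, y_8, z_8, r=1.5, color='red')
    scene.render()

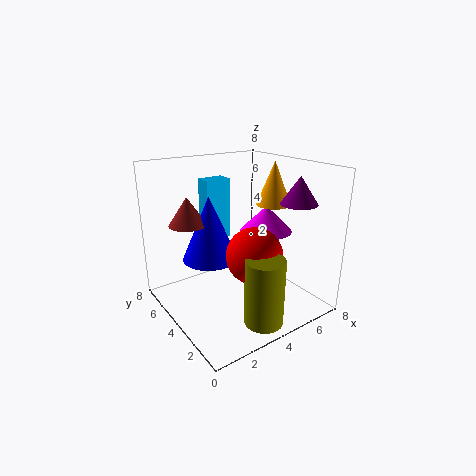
x_1 = 3
z_1 = 3.5
w_1 = 1.5
d_1 = 1
h_1 = 3.5
x_2 = 3.5
y_2 = 1
z_2 = 0.5
r_2 = 1
x_3 = 1.5
y_3 = 5
z_3 = 5
h_3 = 1.5
x_4 = 2.5
y_4 = 4.5
z_4 = 3
r_4 = 1.5
x_5 = 6.5
y_5 = 2
z_5 = 6
r_5 = 1
x_6 = 6
y_6 = 4
z_6 = 4
h_6 = 1.5
x_7 = 6.5
y_7 = 4
z_7 = 5.5
h_7 = 2.5
x_8 = 4
y_8 = 2.5
z_8 = 3.5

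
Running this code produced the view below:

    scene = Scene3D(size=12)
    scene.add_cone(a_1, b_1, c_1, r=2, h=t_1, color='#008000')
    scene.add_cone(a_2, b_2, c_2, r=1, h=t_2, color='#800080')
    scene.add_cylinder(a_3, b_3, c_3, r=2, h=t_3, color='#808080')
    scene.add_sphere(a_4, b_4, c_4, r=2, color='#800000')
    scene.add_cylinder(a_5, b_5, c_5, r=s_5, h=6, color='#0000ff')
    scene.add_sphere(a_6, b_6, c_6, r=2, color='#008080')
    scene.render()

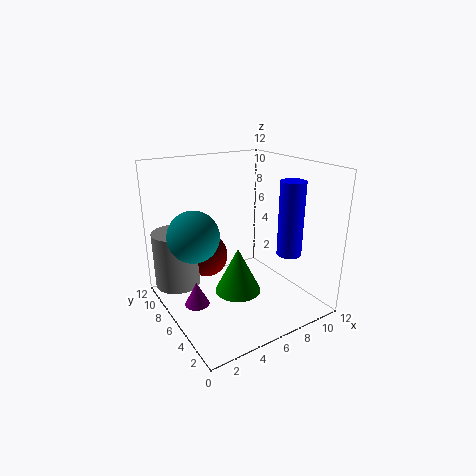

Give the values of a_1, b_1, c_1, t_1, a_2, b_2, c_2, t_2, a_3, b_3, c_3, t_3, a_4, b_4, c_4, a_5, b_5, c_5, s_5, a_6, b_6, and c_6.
a_1 = 6, b_1 = 6, c_1 = 1, t_1 = 4, a_2 = 2, b_2 = 6, c_2 = 1, t_2 = 2, a_3 = 2, b_3 = 10, c_3 = 1, t_3 = 5, a_4 = 5, b_4 = 10, c_4 = 3, a_5 = 9, b_5 = 3, c_5 = 5, s_5 = 1, a_6 = 2, b_6 = 6, c_6 = 7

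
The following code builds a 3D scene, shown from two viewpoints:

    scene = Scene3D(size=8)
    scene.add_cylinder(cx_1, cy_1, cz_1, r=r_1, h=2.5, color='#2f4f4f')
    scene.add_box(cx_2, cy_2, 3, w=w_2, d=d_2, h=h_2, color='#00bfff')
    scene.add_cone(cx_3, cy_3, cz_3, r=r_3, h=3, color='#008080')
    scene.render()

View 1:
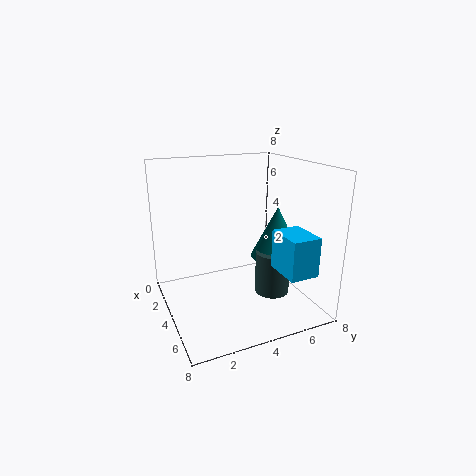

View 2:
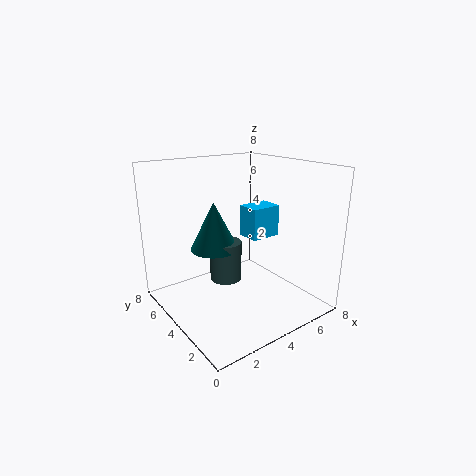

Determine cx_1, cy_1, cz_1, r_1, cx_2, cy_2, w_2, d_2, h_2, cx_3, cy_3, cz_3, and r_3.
cx_1 = 4.5; cy_1 = 6; cz_1 = 0.5; r_1 = 1; cx_2 = 6; cy_2 = 5; w_2 = 2; d_2 = 1.5; h_2 = 2; cx_3 = 4; cy_3 = 6.5; cz_3 = 2.5; r_3 = 1.5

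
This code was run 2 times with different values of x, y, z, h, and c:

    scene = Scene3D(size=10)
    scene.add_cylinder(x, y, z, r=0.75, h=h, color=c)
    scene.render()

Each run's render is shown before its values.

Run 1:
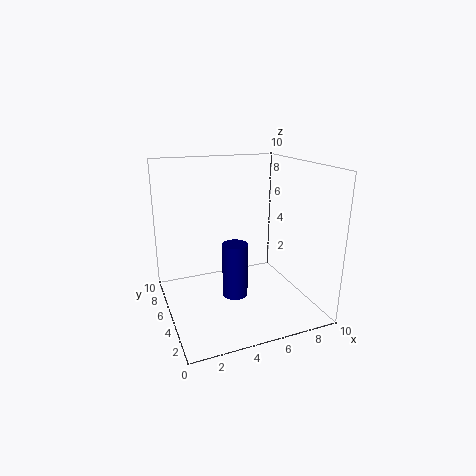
x = 3.5
y = 1.75
z = 2.75
h = 3.25
c = 'navy'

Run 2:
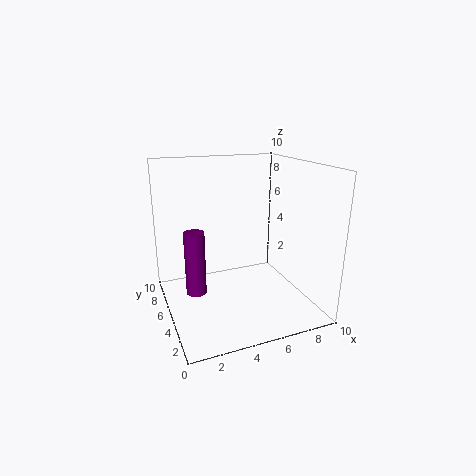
x = 2.25
y = 6.5
z = 0.5
h = 4.75
c = 'purple'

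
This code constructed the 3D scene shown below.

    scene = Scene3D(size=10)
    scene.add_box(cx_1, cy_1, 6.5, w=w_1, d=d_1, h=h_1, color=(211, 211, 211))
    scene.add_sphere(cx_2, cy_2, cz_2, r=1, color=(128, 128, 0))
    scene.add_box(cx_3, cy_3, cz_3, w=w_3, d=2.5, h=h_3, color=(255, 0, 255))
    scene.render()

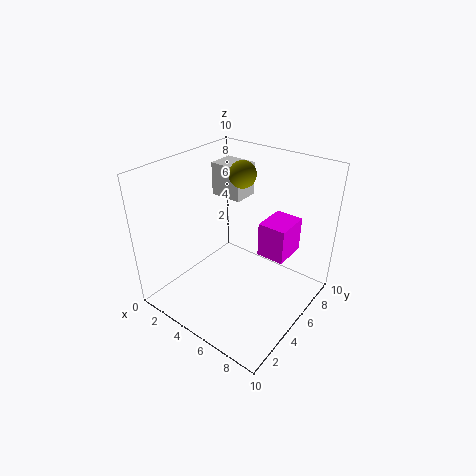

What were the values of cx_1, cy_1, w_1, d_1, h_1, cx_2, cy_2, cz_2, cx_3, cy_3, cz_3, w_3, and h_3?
cx_1 = 1, cy_1 = 7, w_1 = 2.5, d_1 = 2, h_1 = 2.5, cx_2 = 3.5, cy_2 = 7.5, cz_2 = 8.5, cx_3 = 6, cy_3 = 6, cz_3 = 3.5, w_3 = 2, h_3 = 2.5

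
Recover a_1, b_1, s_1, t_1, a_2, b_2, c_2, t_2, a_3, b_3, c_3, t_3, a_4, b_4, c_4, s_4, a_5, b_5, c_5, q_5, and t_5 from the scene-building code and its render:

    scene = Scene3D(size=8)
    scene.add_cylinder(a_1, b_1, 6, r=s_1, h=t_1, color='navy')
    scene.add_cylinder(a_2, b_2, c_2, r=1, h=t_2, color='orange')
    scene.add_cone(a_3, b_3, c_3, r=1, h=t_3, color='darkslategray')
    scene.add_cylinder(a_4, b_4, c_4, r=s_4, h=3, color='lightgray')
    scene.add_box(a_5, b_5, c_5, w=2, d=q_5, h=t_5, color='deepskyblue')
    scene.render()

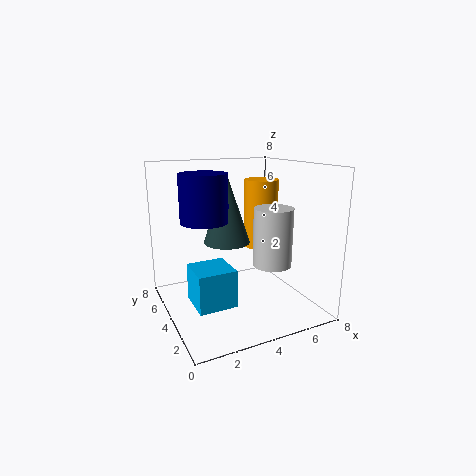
a_1 = 1; b_1 = 1; s_1 = 1; t_1 = 2; a_2 = 6; b_2 = 5; c_2 = 3; t_2 = 4; a_3 = 2; b_3 = 1; c_3 = 5; t_3 = 3; a_4 = 5; b_4 = 2; c_4 = 3; s_4 = 1; a_5 = 1; b_5 = 2; c_5 = 1; q_5 = 2; t_5 = 2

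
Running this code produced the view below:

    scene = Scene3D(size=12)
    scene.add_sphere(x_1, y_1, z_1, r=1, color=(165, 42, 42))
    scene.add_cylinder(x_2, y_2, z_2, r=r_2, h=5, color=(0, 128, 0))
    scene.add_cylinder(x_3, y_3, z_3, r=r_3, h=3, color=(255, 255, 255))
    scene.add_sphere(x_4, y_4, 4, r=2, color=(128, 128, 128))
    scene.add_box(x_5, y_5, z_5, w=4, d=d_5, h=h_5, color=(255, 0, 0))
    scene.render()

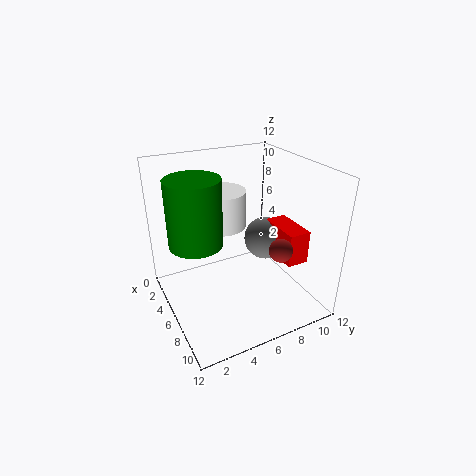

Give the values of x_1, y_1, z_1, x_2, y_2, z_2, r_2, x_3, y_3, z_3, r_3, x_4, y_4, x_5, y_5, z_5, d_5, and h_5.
x_1 = 8, y_1 = 9, z_1 = 5, x_2 = 7, y_2 = 2, z_2 = 7, r_2 = 2, x_3 = 5, y_3 = 5, z_3 = 7, r_3 = 2, x_4 = 4, y_4 = 10, x_5 = 4, y_5 = 10, z_5 = 3, d_5 = 2, h_5 = 3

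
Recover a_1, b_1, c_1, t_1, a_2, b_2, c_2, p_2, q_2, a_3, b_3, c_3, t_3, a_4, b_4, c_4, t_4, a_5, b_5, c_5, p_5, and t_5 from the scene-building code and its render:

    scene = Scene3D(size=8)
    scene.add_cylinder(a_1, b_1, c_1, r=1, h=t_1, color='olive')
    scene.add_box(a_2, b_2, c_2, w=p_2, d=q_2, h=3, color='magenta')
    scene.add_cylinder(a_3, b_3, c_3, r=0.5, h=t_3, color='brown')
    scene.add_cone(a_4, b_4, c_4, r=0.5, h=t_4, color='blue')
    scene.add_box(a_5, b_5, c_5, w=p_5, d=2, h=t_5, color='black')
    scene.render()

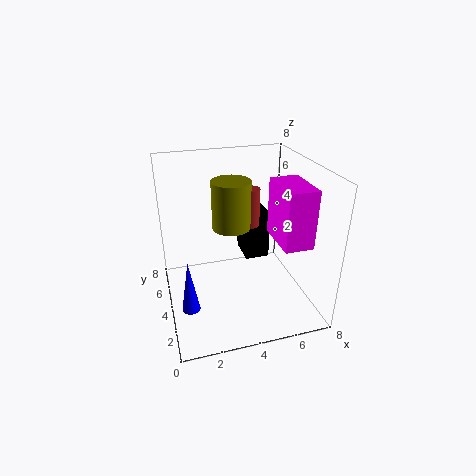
a_1 = 3.5
b_1 = 3.5
c_1 = 5
t_1 = 2.5
a_2 = 5.5
b_2 = 1
c_2 = 4.5
p_2 = 1.5
q_2 = 2.5
a_3 = 4.5
b_3 = 3.5
c_3 = 5
t_3 = 2
a_4 = 1
b_4 = 3
c_4 = 0.5
t_4 = 3
a_5 = 5
b_5 = 5.5
c_5 = 1.5
p_5 = 1.5
t_5 = 3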